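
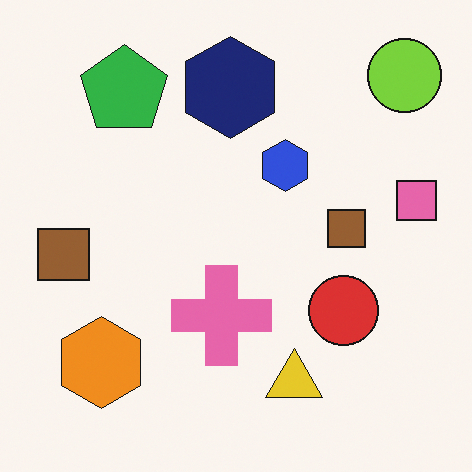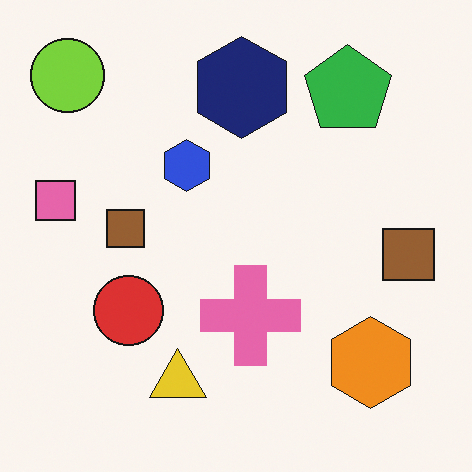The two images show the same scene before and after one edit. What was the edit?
It was flipped horizontally (left ↔ right).

The pink square is in the right of the first image and the left of the second — shapes on opposite sides of the vertical midline have swapped in a mirror flip.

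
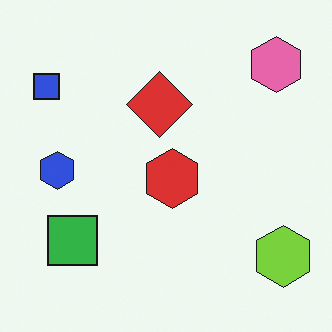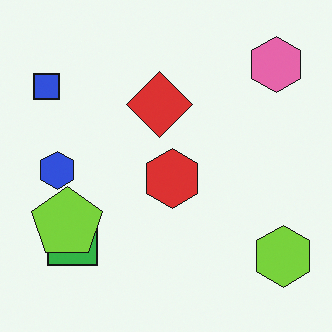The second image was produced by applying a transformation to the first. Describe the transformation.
It was overlaid with an additional lime pentagon.

A lime pentagon appears in the second image that is absent from the first.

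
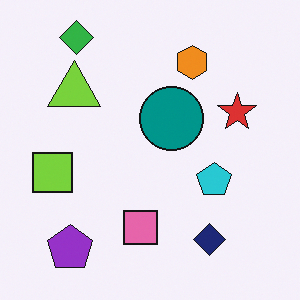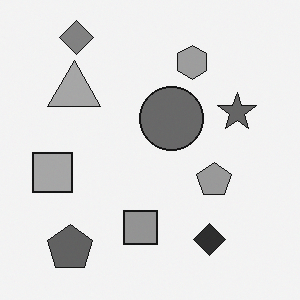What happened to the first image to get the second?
This is the original image converted to grayscale.

All color is removed — every shape is now a shade of grey.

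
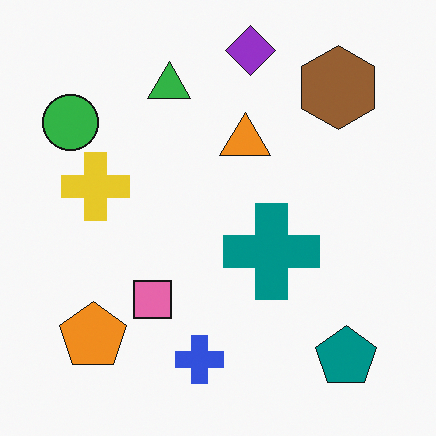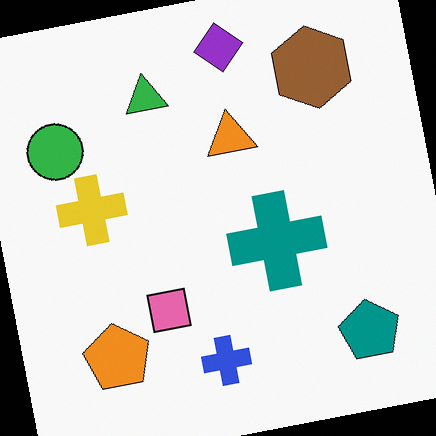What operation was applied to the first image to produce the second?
The transformation is: rotated counter-clockwise by a few degrees.

Every shape is tilted by the same angle and the image corners show triangular fill wedges — a whole-image rotation by a non-right angle.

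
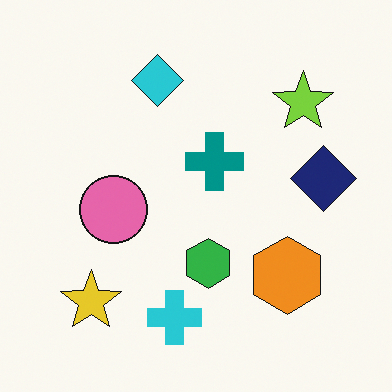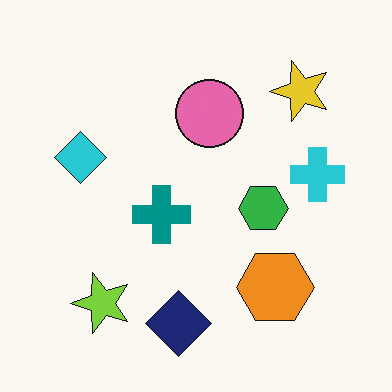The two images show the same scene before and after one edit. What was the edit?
The transformation is: transposed (reflected across the top-left ↔ bottom-right diagonal).

Shapes have swapped their row and column positions — what was in the top-right is now in the bottom-left — a diagonal reflection.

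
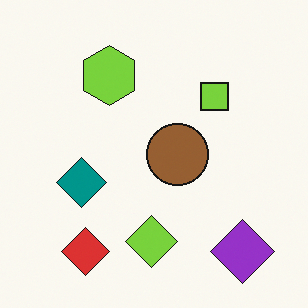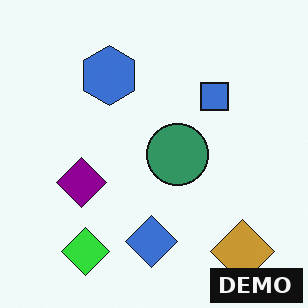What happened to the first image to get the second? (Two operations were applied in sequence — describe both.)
This is the original image hue-shifted noticeably, then watermarked with the text "DEMO" in the lower-right corner.

Every shape's color has rotated by the same amount around the hue wheel — a uniform hue shift. A dark label reading "DEMO" appears in the lower-right corner.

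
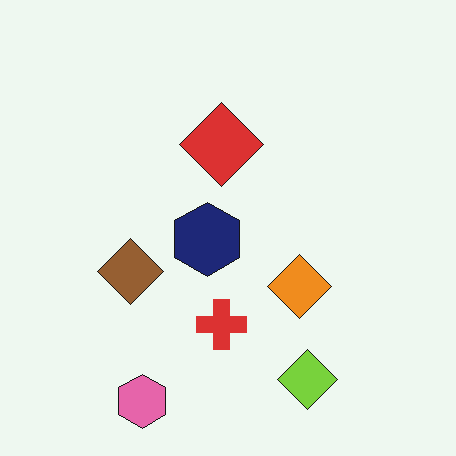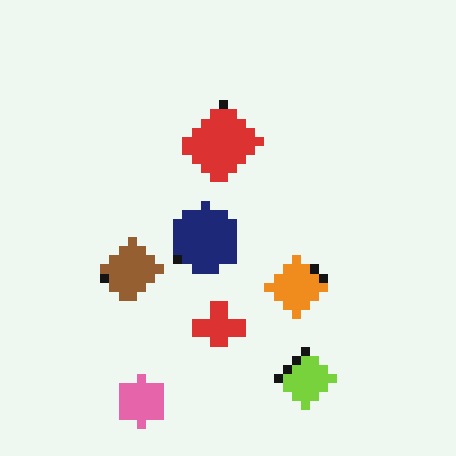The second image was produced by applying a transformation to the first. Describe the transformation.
Coarsely pixelated.

Shapes are reduced to large square blocks; fine edges and outlines are lost — a downscale-then-upscale (mosaic) effect.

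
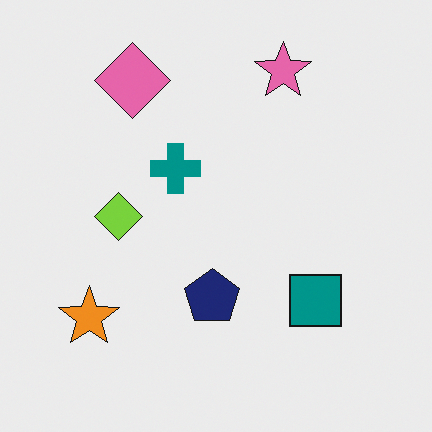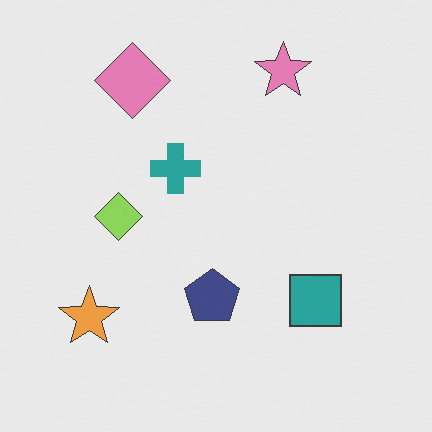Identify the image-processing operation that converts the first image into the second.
This is the original image given slightly reduced contrast.

Tones are pushed toward mid-grey across the whole image — a global contrast change.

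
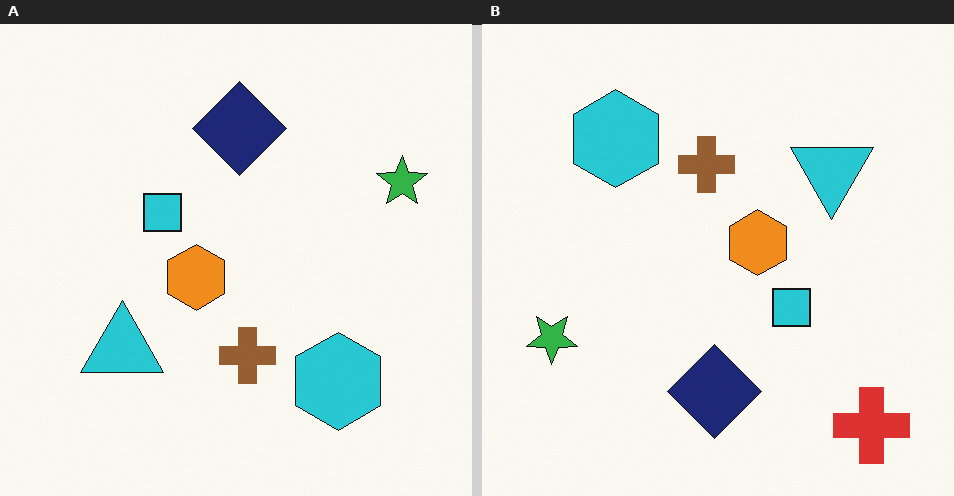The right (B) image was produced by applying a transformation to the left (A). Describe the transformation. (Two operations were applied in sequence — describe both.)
Rotated 180°, then overlaid with an additional red cross.

The green star sits in the right of the left (A) image and the left of the right (B) — consistent with a whole-image 180° rotation. A red cross appears in the right (B) image that is absent from the left (A).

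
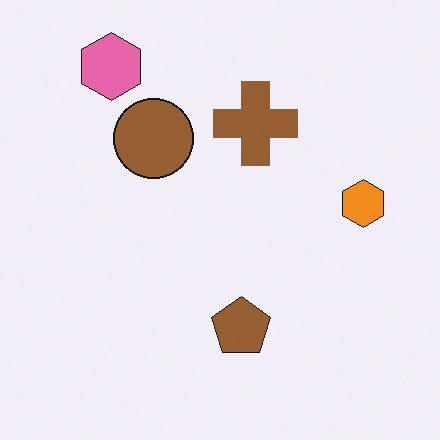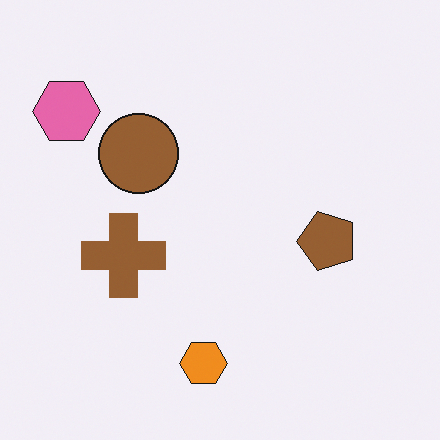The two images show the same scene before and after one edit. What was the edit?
The second image is the first transposed (reflected across the top-left ↔ bottom-right diagonal).

Shapes have swapped their row and column positions — what was in the top-right is now in the bottom-left — a diagonal reflection.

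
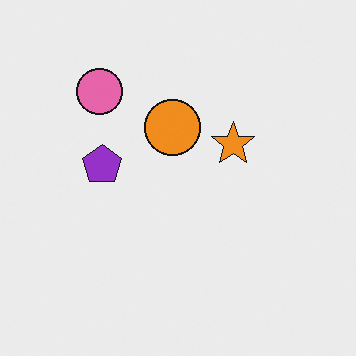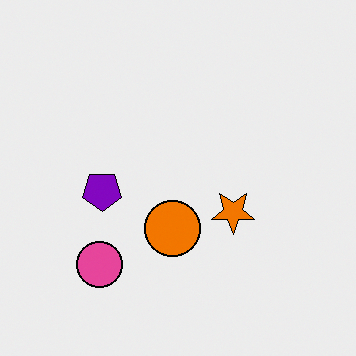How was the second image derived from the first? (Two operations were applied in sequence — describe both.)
The second image is the first given slightly increased contrast, then flipped vertically (top ↔ bottom).

Tones are pushed away from mid-grey across the whole image — a global contrast change. The pink circle is in the top-left of the first image and the bottom-left of the second — shapes on opposite sides of the horizontal midline have swapped in a mirror flip.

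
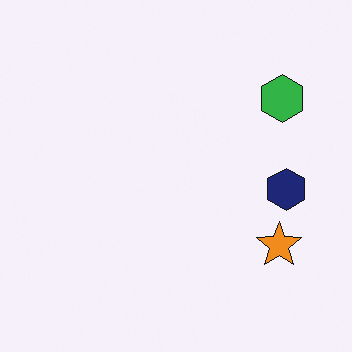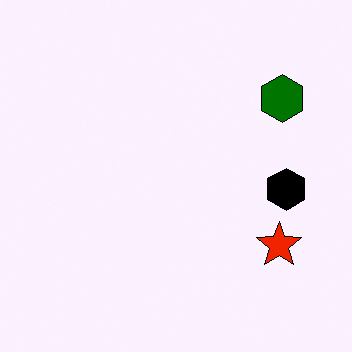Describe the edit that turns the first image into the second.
It was given much higher contrast.

Tones are pushed away from mid-grey across the whole image — a global contrast change.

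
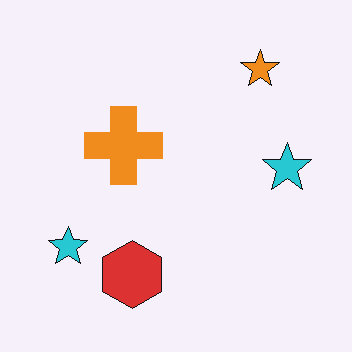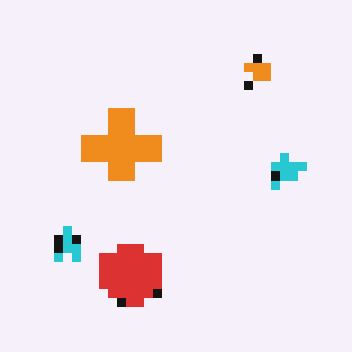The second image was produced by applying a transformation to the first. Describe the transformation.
The second image is the first heavily pixelated into large blocks.

Shapes are reduced to large square blocks; fine edges and outlines are lost — a downscale-then-upscale (mosaic) effect.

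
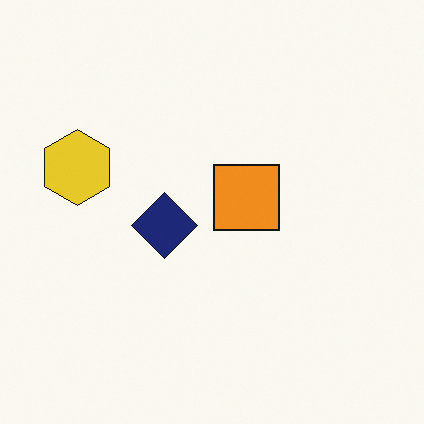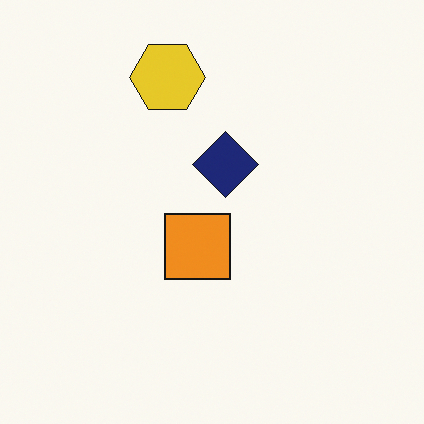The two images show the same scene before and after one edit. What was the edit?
The image was transposed (reflected across the top-left ↔ bottom-right diagonal).

Shapes have swapped their row and column positions — what was in the top-right is now in the bottom-left — a diagonal reflection.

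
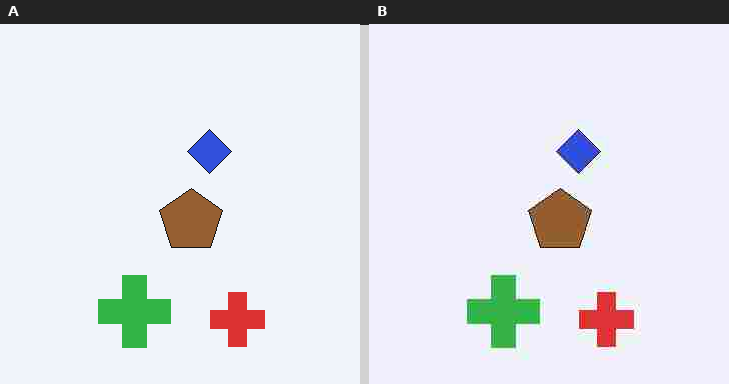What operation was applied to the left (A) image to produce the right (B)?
The transformation is: heavily JPEG-compressed with obvious blocking artifacts.

Blocky 8×8 compression artifacts appear around shape edges and the flat background shows ringing — characteristic JPEG degradation.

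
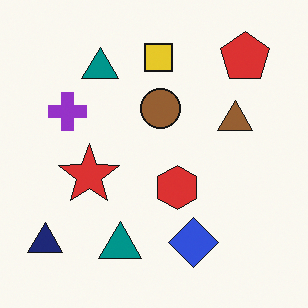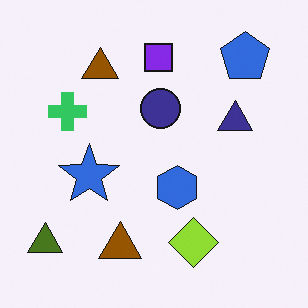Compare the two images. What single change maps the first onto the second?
The second image is the first hue-shifted through roughly half the color wheel.

Every shape's color has rotated by the same amount around the hue wheel — a uniform hue shift.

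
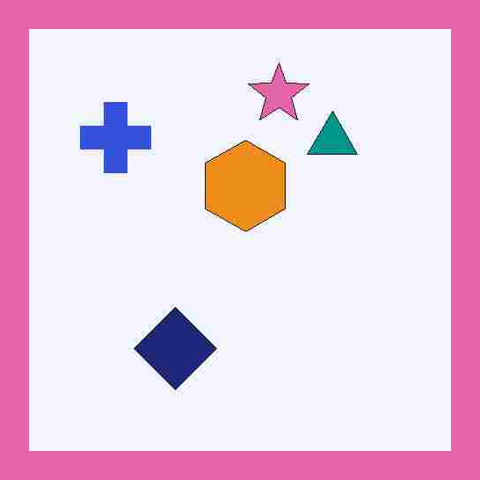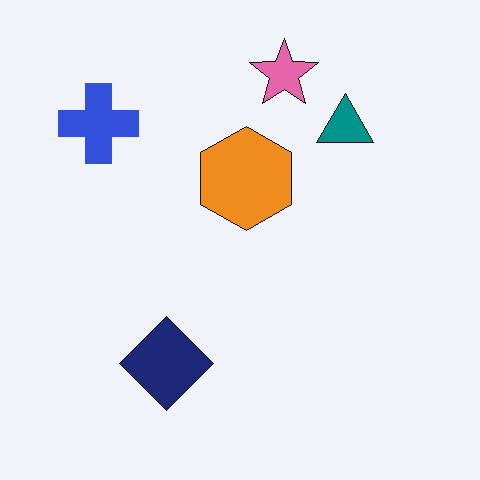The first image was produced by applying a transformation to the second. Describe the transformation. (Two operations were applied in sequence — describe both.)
Degraded with heavy JPEG compression, then framed with a pink border.

Blocky 8×8 compression artifacts appear around shape edges and the flat background shows ringing — characteristic JPEG degradation. A solid pink frame runs around the edge of the first image, with the content slightly shrunk inside it.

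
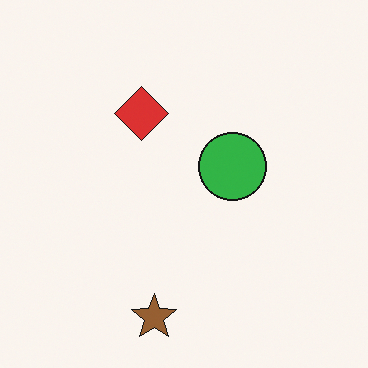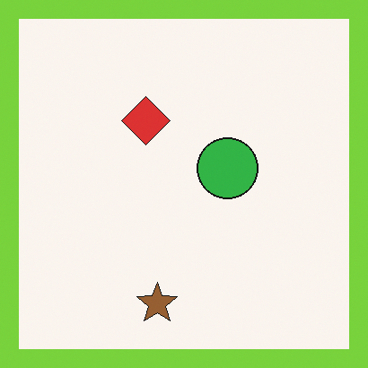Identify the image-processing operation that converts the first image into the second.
The second image is the first framed with a lime border.

A solid lime frame runs around the edge of the second image, with the content slightly shrunk inside it.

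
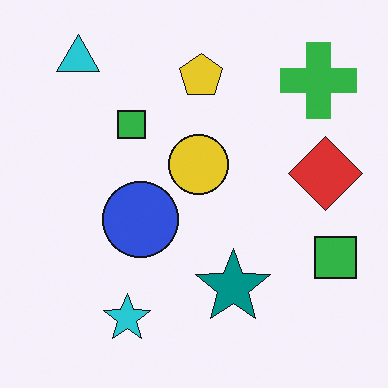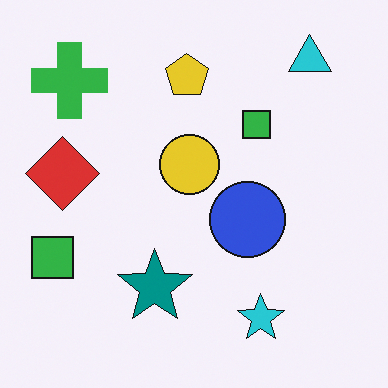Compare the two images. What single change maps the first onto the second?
The image was flipped horizontally (left ↔ right).

The red diamond is in the right of the first image and the left of the second — shapes on opposite sides of the vertical midline have swapped in a mirror flip.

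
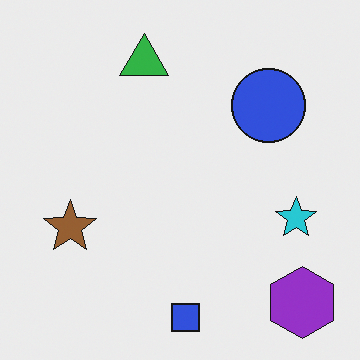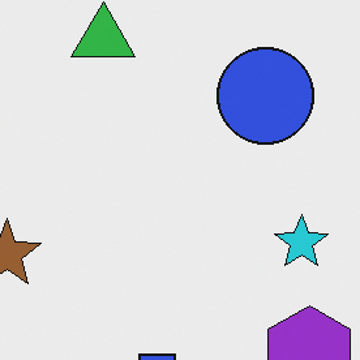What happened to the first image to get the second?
It was cropped slightly and scaled back up.

The visible shapes are larger and the field of view is narrower; shapes near the original edges may be partly or wholly outside the frame — a crop-and-rescale.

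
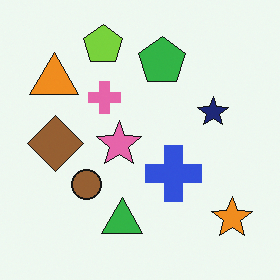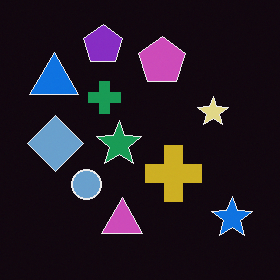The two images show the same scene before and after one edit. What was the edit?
It was color-inverted (negative).

The light background has become dark and every shape's color is its complement — a photographic negative.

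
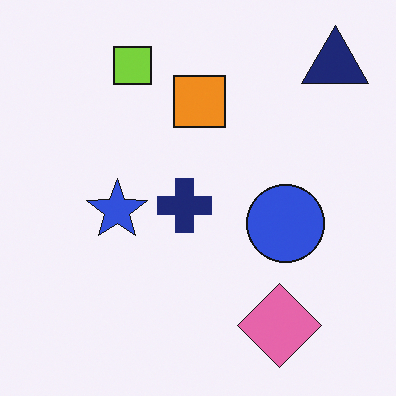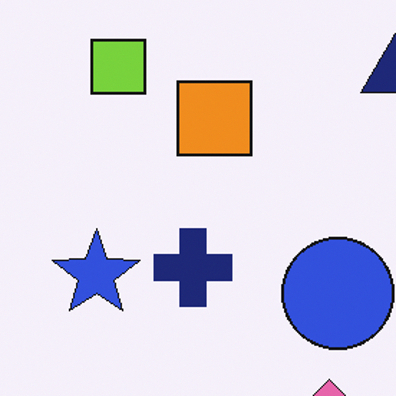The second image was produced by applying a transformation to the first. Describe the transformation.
The second image is the first cropped slightly and scaled back up.

The visible shapes are larger and the field of view is narrower; shapes near the original edges may be partly or wholly outside the frame — a crop-and-rescale.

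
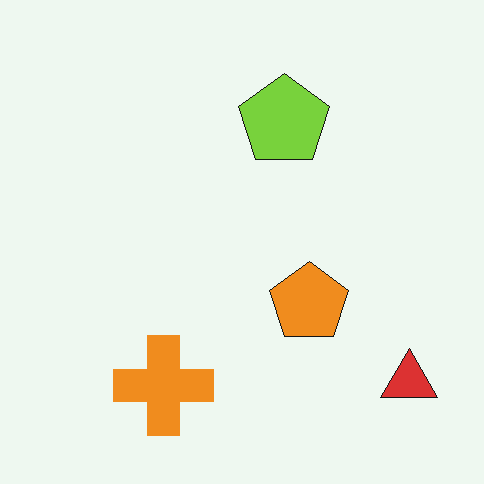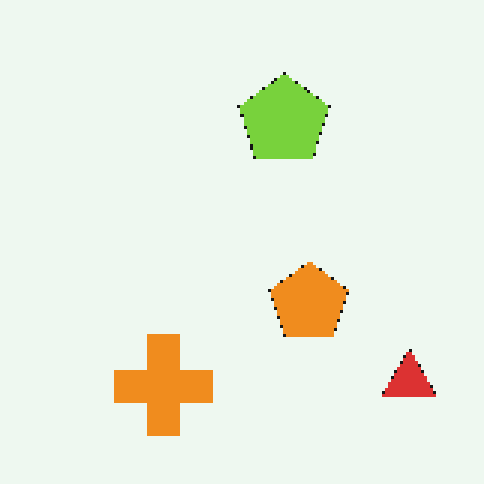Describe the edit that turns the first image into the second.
Lightly pixelated (a mild mosaic effect).

Shapes are reduced to large square blocks; fine edges and outlines are lost — a downscale-then-upscale (mosaic) effect.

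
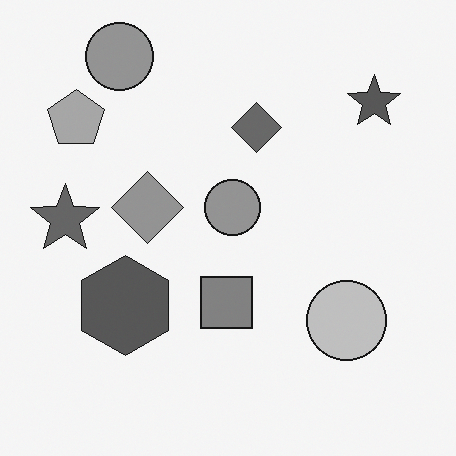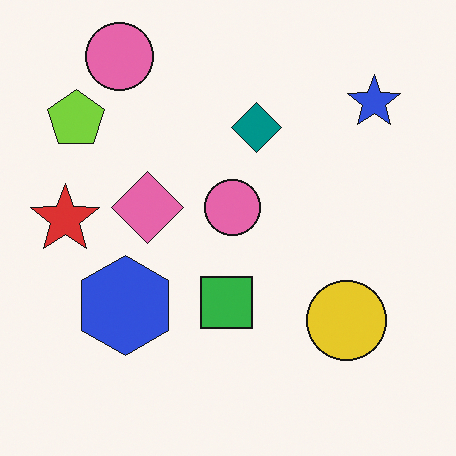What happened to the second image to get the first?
It was converted to grayscale.

All color is removed — every shape is now a shade of grey.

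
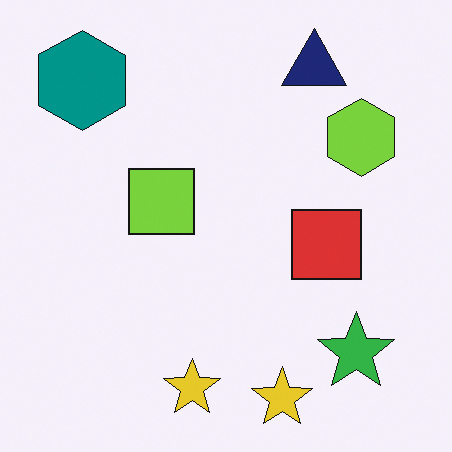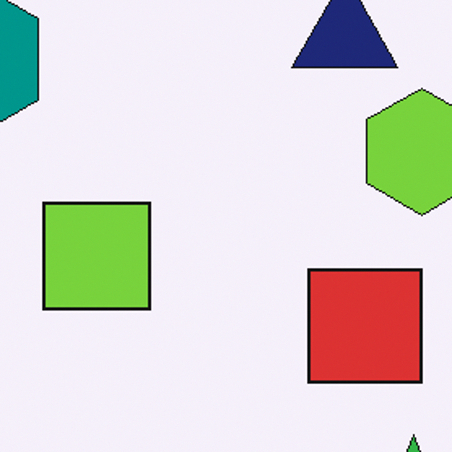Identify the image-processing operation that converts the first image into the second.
Cropped to a noticeably smaller region and rescaled.

The visible shapes are larger and the field of view is narrower; shapes near the original edges may be partly or wholly outside the frame — a crop-and-rescale.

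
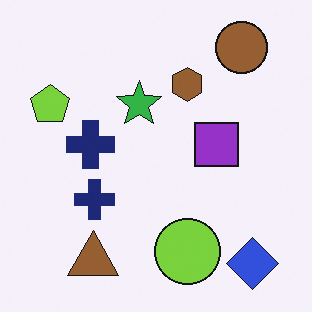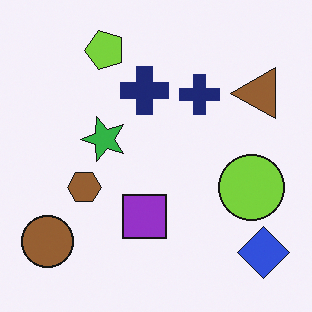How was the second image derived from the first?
The image was transposed (reflected across the top-left ↔ bottom-right diagonal).

Shapes have swapped their row and column positions — what was in the top-right is now in the bottom-left — a diagonal reflection.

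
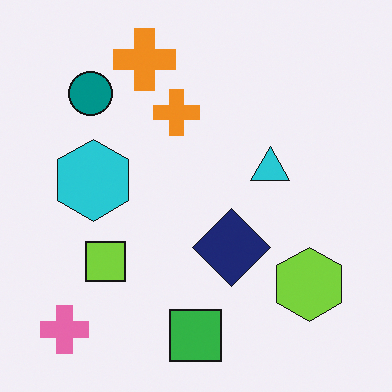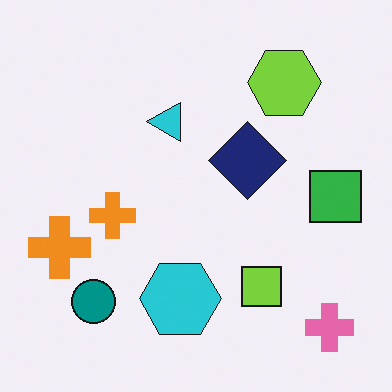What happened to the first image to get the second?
The second image is the first rotated 90° counter-clockwise.

The pink cross sits in the bottom-left of the first image and the bottom-right of the second — consistent with a whole-image 90° counter-clockwise rotation.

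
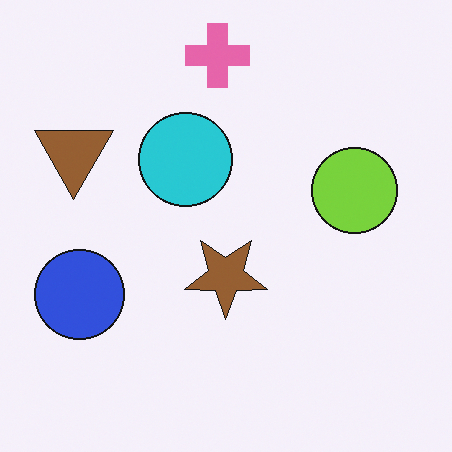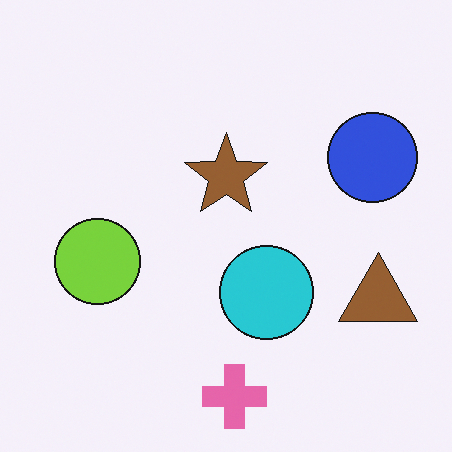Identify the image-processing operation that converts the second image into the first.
Rotated 180°.

The pink cross sits in the bottom of the second image and the top of the first — consistent with a whole-image 180° rotation.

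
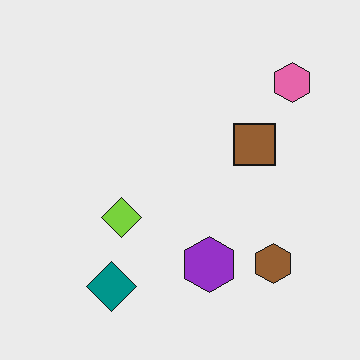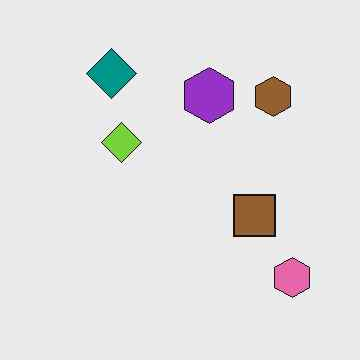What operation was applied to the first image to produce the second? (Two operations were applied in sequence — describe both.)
The image was JPEG-compressed with visible artifacts, then flipped vertically (top ↔ bottom).

Blocky 8×8 compression artifacts appear around shape edges and the flat background shows ringing — characteristic JPEG degradation. The teal diamond is in the bottom-left of the first image and the top-left of the second — shapes on opposite sides of the horizontal midline have swapped in a mirror flip.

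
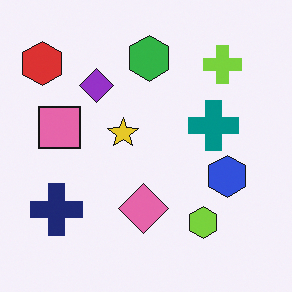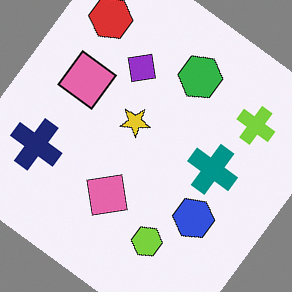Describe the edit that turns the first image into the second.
The transformation is: rotated clockwise by a large amount — several tens of degrees.

Every shape is tilted by the same angle and the image corners show triangular fill wedges — a whole-image rotation by a non-right angle.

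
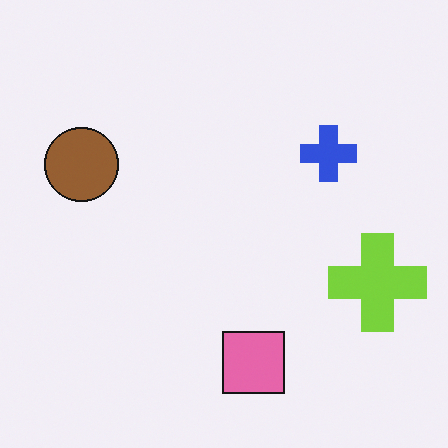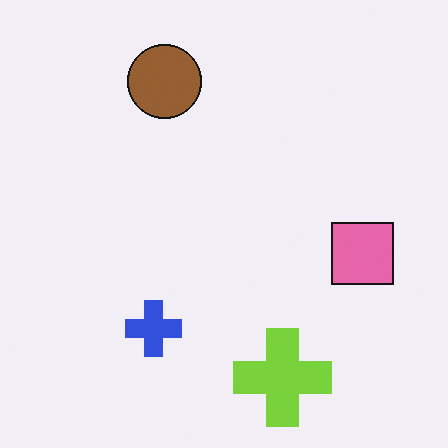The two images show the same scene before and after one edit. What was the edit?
This is the original image transposed (reflected across the top-left ↔ bottom-right diagonal).

Shapes have swapped their row and column positions — what was in the top-right is now in the bottom-left — a diagonal reflection.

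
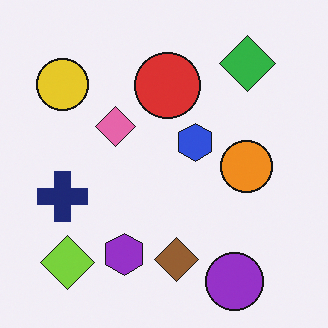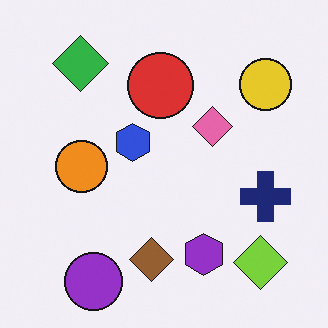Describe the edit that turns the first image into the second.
The image was flipped horizontally (left ↔ right).

The yellow circle is in the top-left of the first image and the top-right of the second — shapes on opposite sides of the vertical midline have swapped in a mirror flip.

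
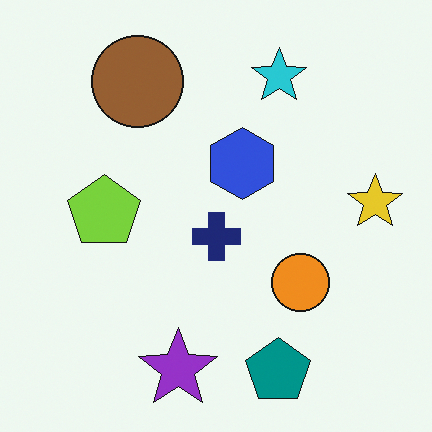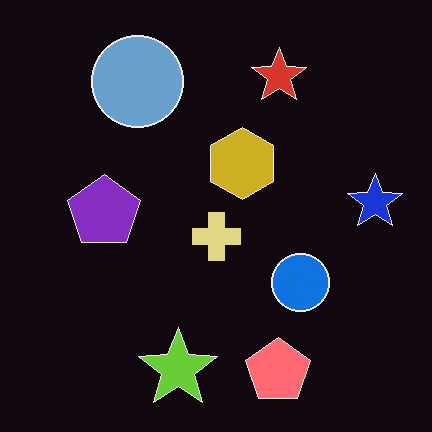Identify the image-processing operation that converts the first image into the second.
It was color-inverted (negative).

The light background has become dark and every shape's color is its complement — a photographic negative.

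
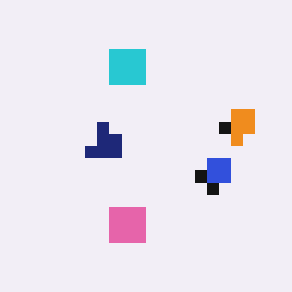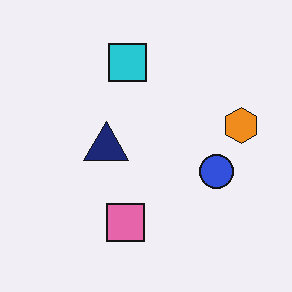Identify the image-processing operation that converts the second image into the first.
This is the original image heavily pixelated into large blocks.

Shapes are reduced to large square blocks; fine edges and outlines are lost — a downscale-then-upscale (mosaic) effect.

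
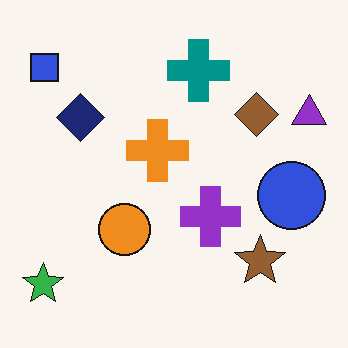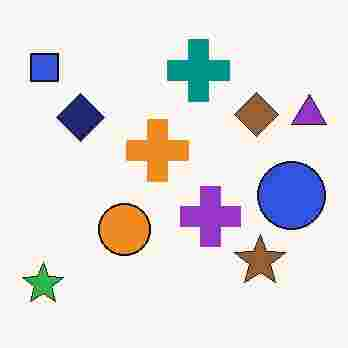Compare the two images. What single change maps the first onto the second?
The image was degraded with heavy JPEG compression.

Blocky 8×8 compression artifacts appear around shape edges and the flat background shows ringing — characteristic JPEG degradation.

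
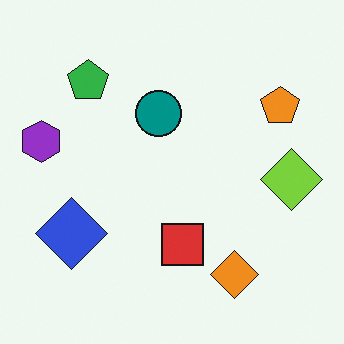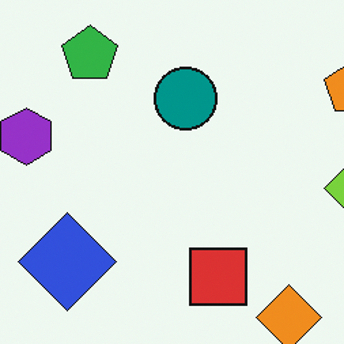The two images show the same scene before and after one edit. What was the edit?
The second image is the first cropped to a modestly smaller region and rescaled.

The visible shapes are larger and the field of view is narrower; shapes near the original edges may be partly or wholly outside the frame — a crop-and-rescale.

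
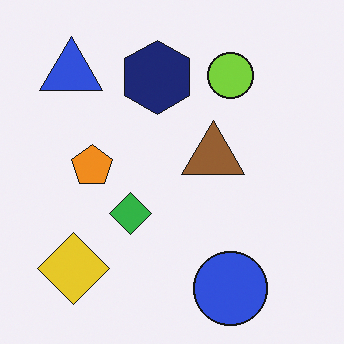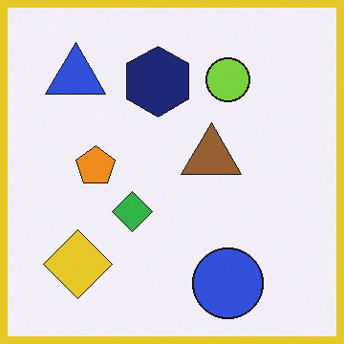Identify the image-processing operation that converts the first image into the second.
The image was framed with a yellow border.

A solid yellow frame runs around the edge of the second image, with the content slightly shrunk inside it.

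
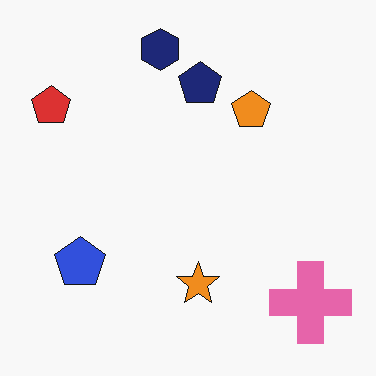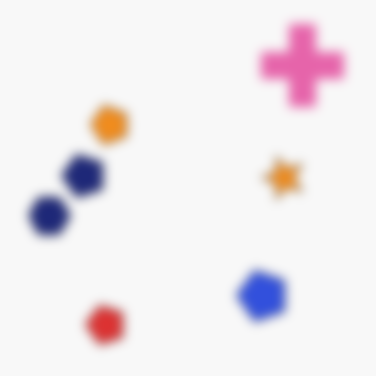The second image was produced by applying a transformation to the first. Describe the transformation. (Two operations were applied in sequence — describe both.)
The second image is the first strongly gaussian-blurred, then rotated 90° counter-clockwise.

Shape edges and outlines are uniformly softened across the whole image. The pink cross sits in the bottom-right of the first image and the top-right of the second — consistent with a whole-image 90° counter-clockwise rotation.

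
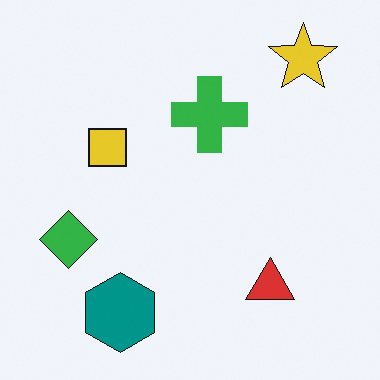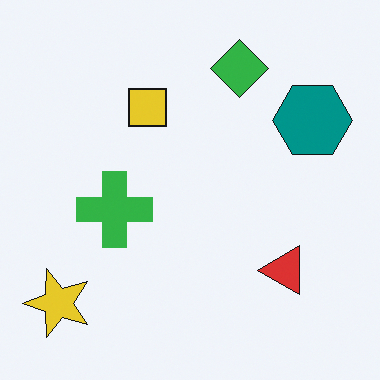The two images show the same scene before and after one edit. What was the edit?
This is the original image transposed (reflected across the top-left ↔ bottom-right diagonal).

Shapes have swapped their row and column positions — what was in the top-right is now in the bottom-left — a diagonal reflection.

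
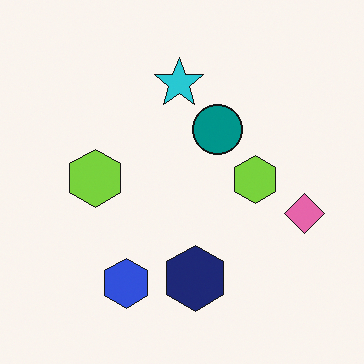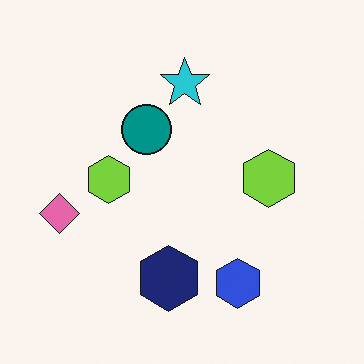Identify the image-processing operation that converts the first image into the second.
The transformation is: flipped horizontally (left ↔ right).

The pink diamond is in the right of the first image and the left of the second — shapes on opposite sides of the vertical midline have swapped in a mirror flip.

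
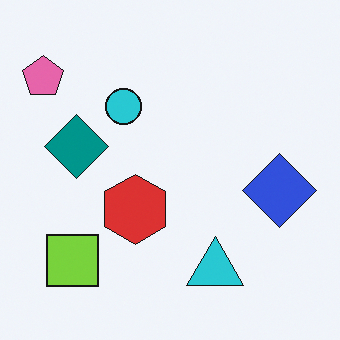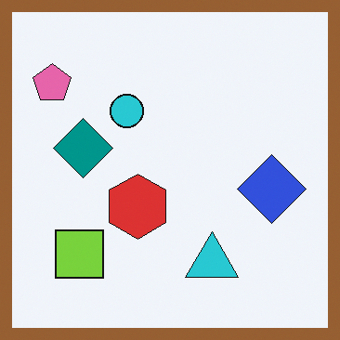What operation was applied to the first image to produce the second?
The image was framed with a brown border.

A solid brown frame runs around the edge of the second image, with the content slightly shrunk inside it.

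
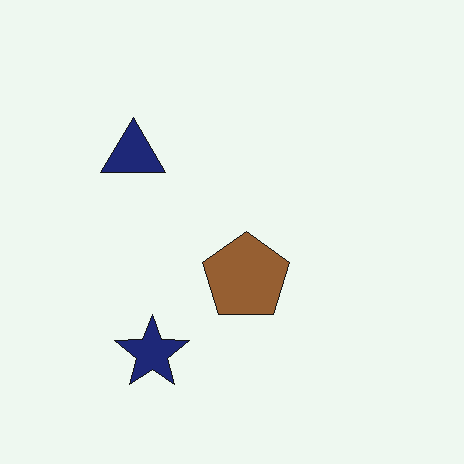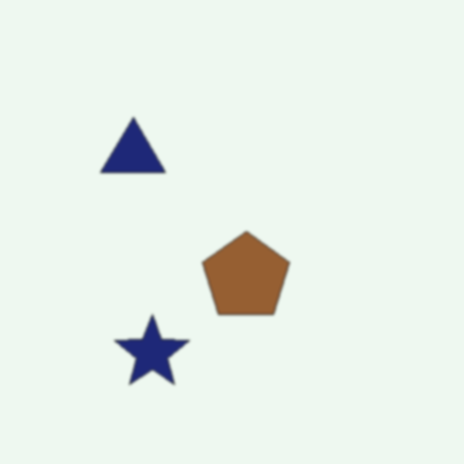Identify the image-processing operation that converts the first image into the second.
This is the original image lightly blurred.

Shape edges and outlines are uniformly softened across the whole image.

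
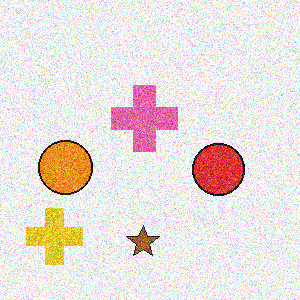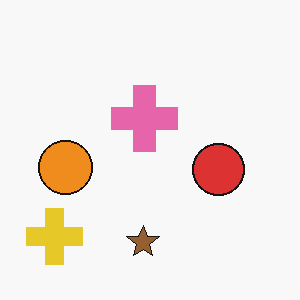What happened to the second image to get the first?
The transformation is: degraded with heavy additive noise.

Random speckle covers the whole image, including the flat background.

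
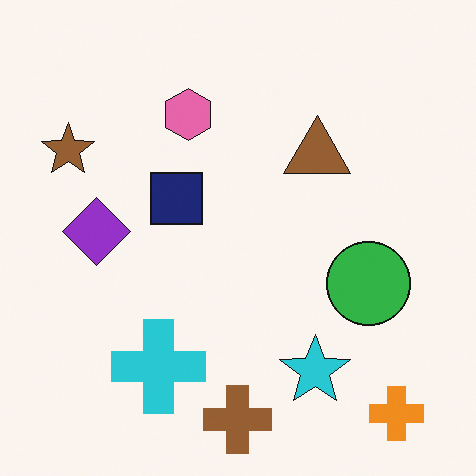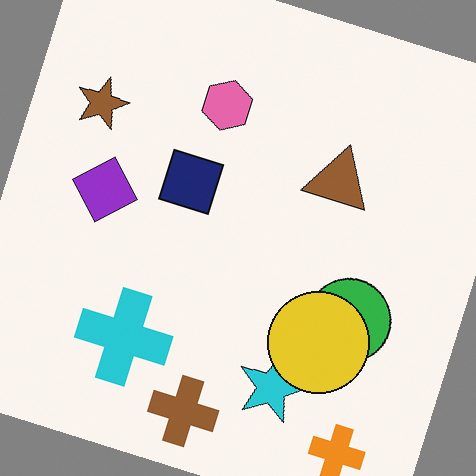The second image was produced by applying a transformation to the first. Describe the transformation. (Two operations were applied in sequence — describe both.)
This is the original image rotated clockwise by a moderate amount, then overlaid with an additional yellow circle.

Every shape is tilted by the same angle and the image corners show triangular fill wedges — a whole-image rotation by a non-right angle. A yellow circle appears in the second image that is absent from the first.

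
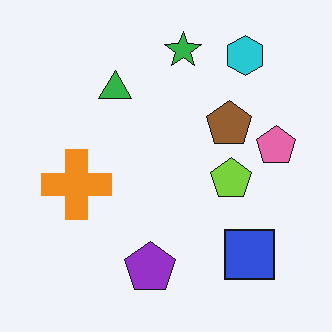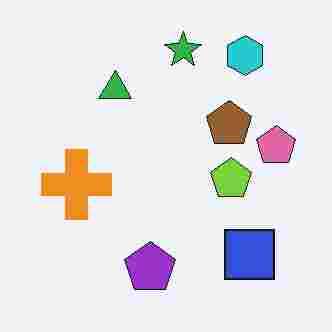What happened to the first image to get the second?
This is the original image degraded with heavy JPEG compression.

Blocky 8×8 compression artifacts appear around shape edges and the flat background shows ringing — characteristic JPEG degradation.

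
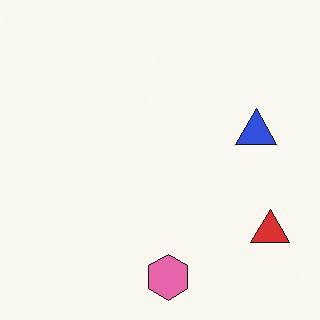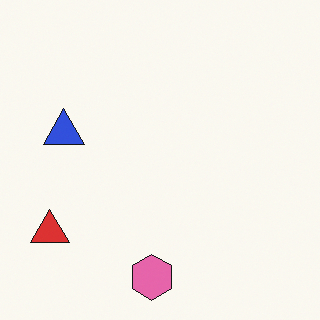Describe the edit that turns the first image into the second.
It was flipped horizontally (left ↔ right).

The red triangle is in the bottom-right of the first image and the bottom-left of the second — shapes on opposite sides of the vertical midline have swapped in a mirror flip.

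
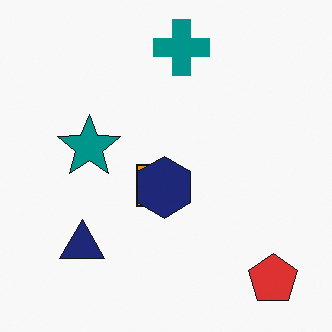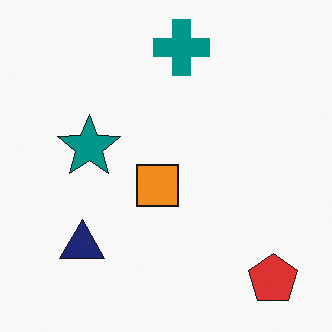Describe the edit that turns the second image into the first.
The image was overlaid with an additional navy hexagon.

A navy hexagon appears in the first image that is absent from the second.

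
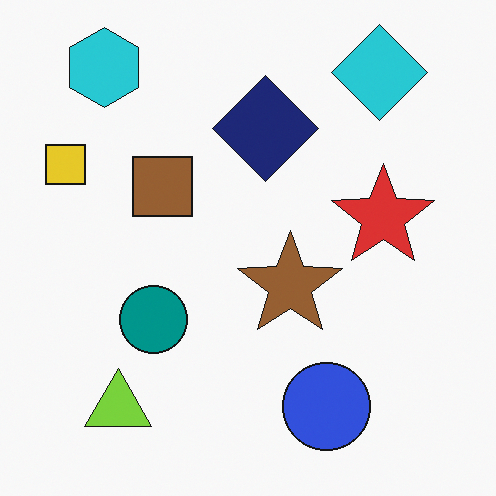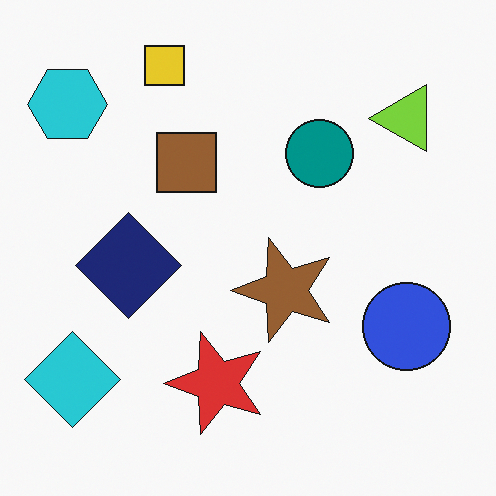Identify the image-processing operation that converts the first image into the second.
It was transposed (reflected across the top-left ↔ bottom-right diagonal).

Shapes have swapped their row and column positions — what was in the top-right is now in the bottom-left — a diagonal reflection.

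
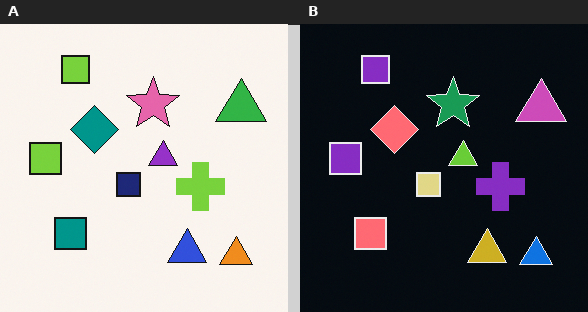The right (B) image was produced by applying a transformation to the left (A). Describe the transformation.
The transformation is: color-inverted (negative).

The light background has become dark and every shape's color is its complement — a photographic negative.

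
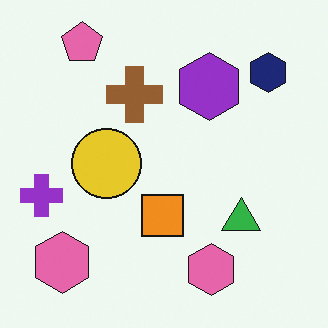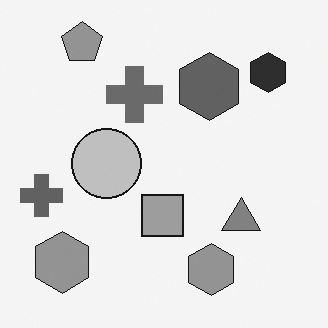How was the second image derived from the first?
The second image is the first converted to grayscale.

All color is removed — every shape is now a shade of grey.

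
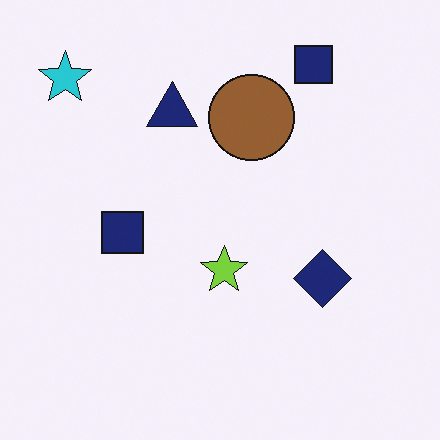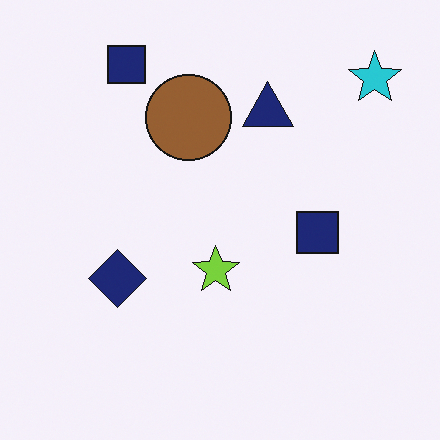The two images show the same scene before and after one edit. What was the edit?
The image was flipped horizontally (left ↔ right).

The cyan star is in the top-left of the first image and the top-right of the second — shapes on opposite sides of the vertical midline have swapped in a mirror flip.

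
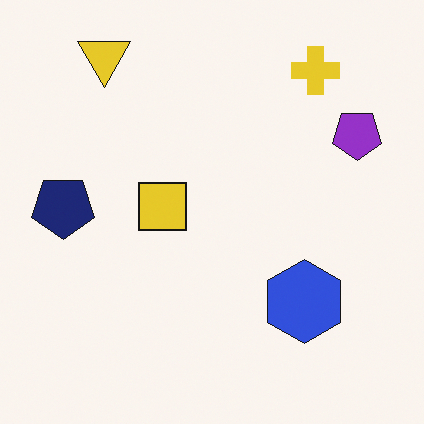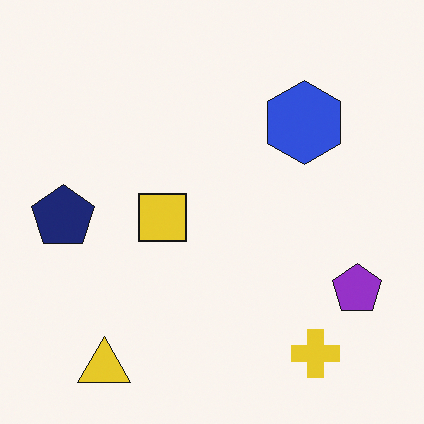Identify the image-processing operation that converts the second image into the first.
The transformation is: flipped vertically (top ↔ bottom).

The yellow triangle is in the bottom-left of the second image and the top-left of the first — shapes on opposite sides of the horizontal midline have swapped in a mirror flip.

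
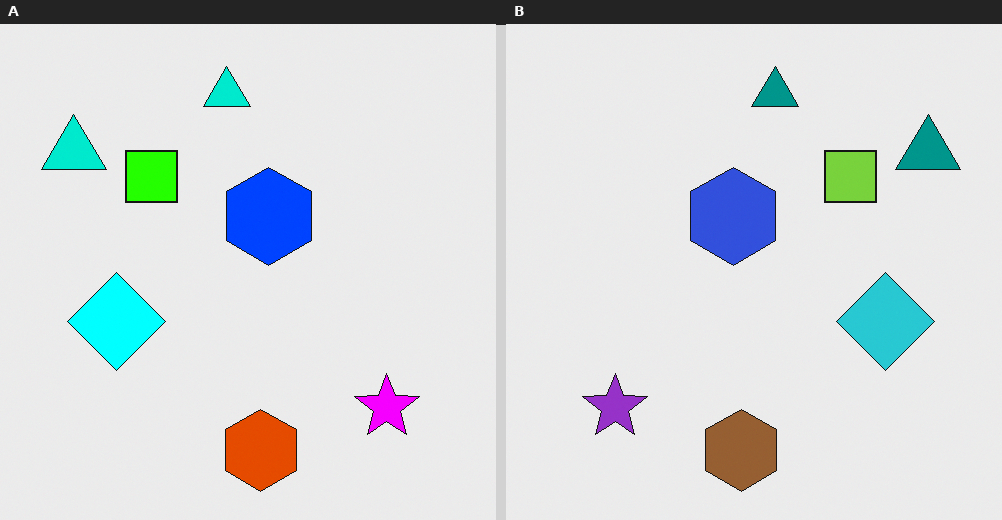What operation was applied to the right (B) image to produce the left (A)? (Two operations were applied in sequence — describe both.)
This is the original image flipped horizontally (left ↔ right), then made much more vivid (saturation change).

The purple star is in the bottom-left of the right (B) image and the bottom-right of the left (A) — shapes on opposite sides of the vertical midline have swapped in a mirror flip. All colors are more vivid — a global saturation change.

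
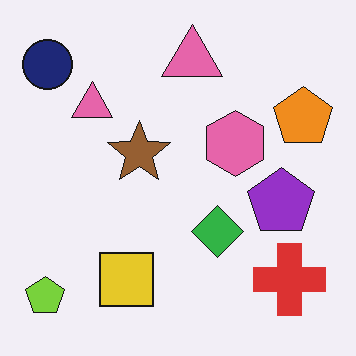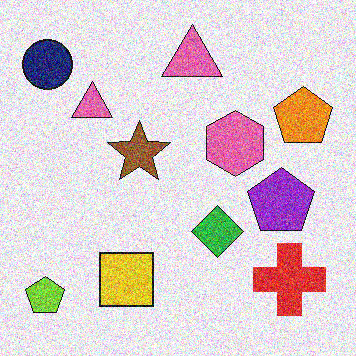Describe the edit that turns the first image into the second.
The second image is the first degraded with strong gaussian noise.

Random speckle covers the whole image, including the flat background.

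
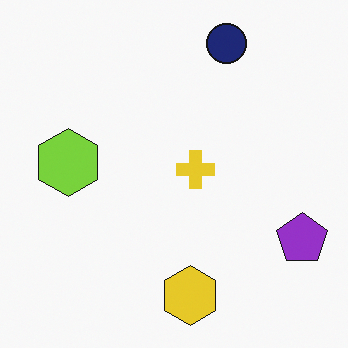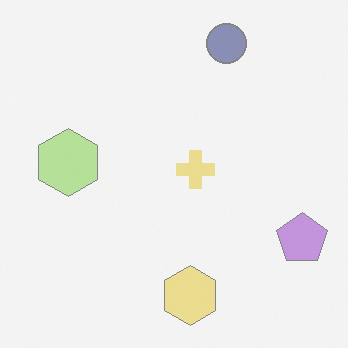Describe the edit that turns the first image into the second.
This is the original image washed out (contrast reduced).

Tones are pushed toward mid-grey across the whole image — a global contrast change.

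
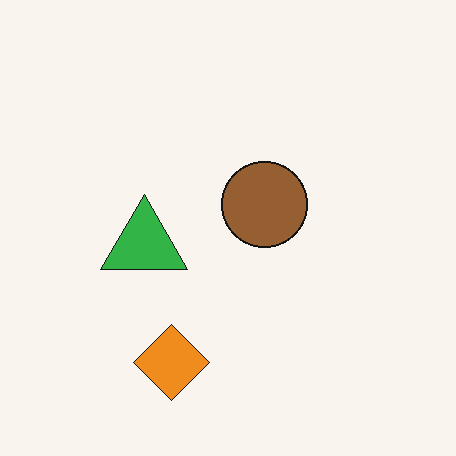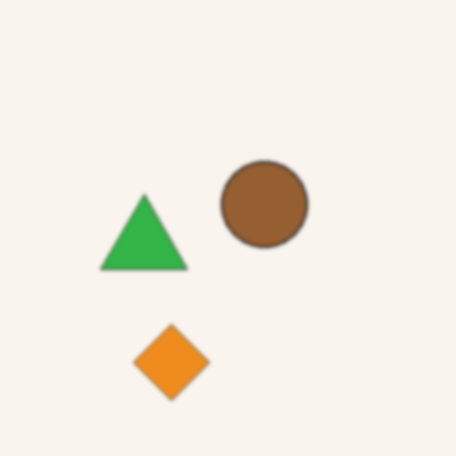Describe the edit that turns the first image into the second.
It was given a subtle gaussian blur.

Shape edges and outlines are uniformly softened across the whole image.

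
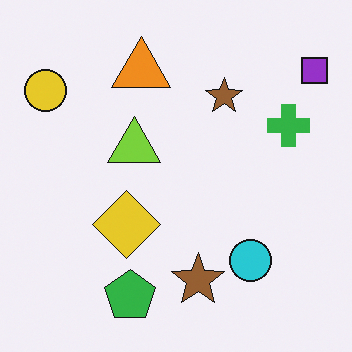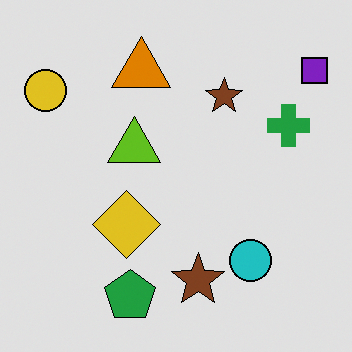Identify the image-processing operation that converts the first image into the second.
The second image is the first posterized to a reduced palette.

Each flat color has snapped to a coarser quantized level — most visibly, the near-white background has dropped to a flat grey.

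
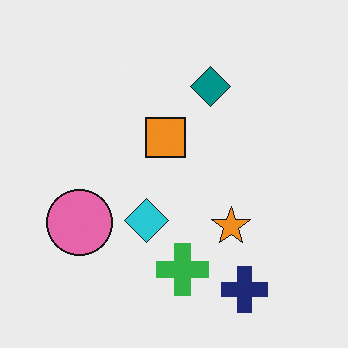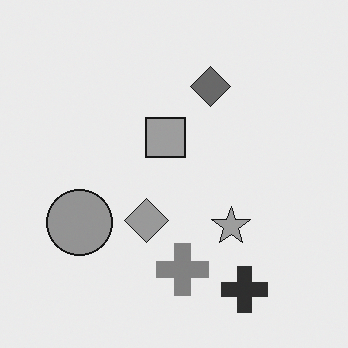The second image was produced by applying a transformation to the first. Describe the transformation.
It was converted to grayscale.

All color is removed — every shape is now a shade of grey.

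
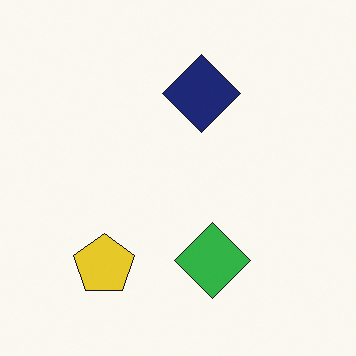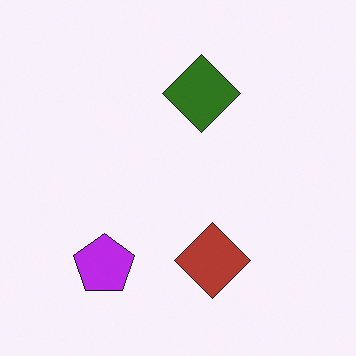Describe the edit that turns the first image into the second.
This is the original image hue-shifted by a large amount.

Every shape's color has rotated by the same amount around the hue wheel — a uniform hue shift.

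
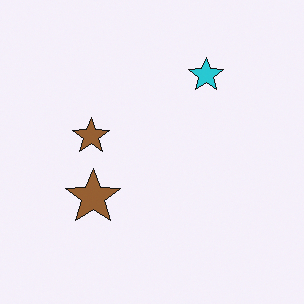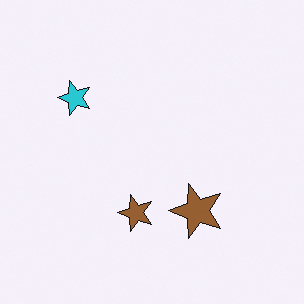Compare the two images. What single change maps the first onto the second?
The second image is the first rotated 90° counter-clockwise.

The cyan star sits in the top-right of the first image and the top-left of the second — consistent with a whole-image 90° counter-clockwise rotation.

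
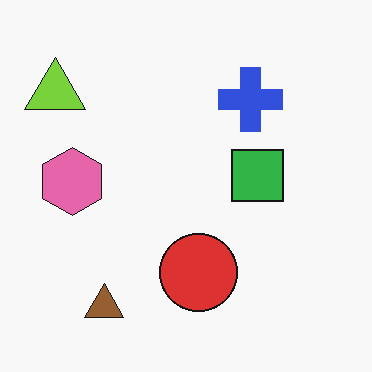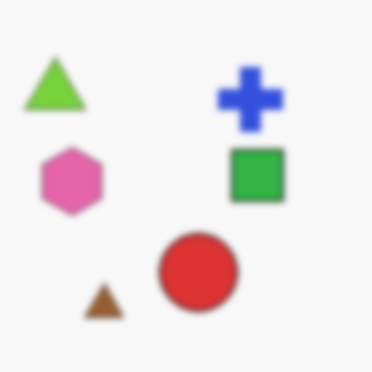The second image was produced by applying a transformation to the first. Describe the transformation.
It was noticeably gaussian-blurred.

Shape edges and outlines are uniformly softened across the whole image.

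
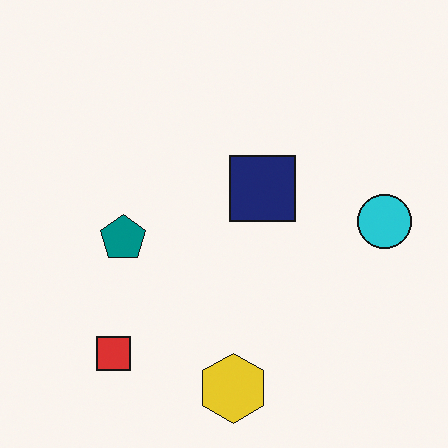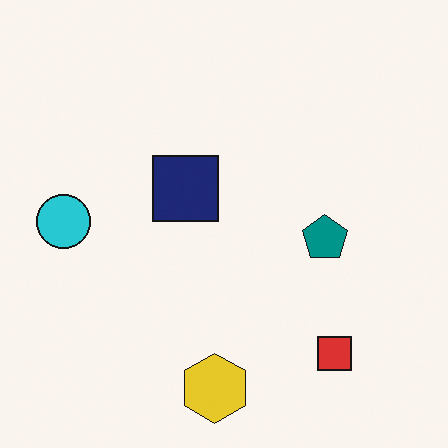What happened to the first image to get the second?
The image was flipped horizontally (left ↔ right).

The cyan circle is in the right of the first image and the left of the second — shapes on opposite sides of the vertical midline have swapped in a mirror flip.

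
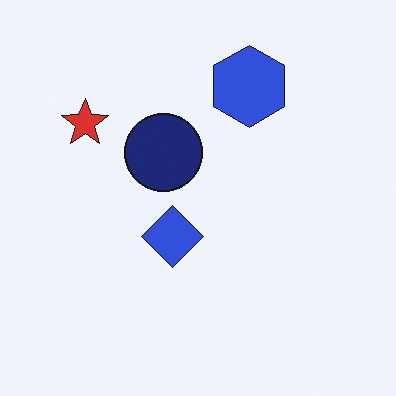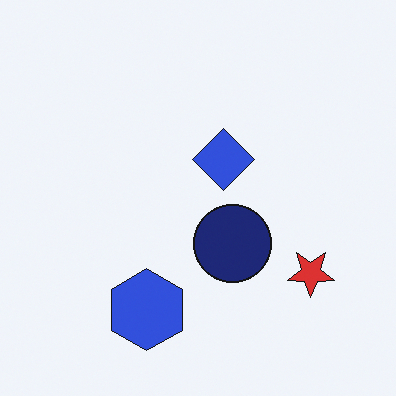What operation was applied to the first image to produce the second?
The transformation is: rotated 180°.

The red star sits in the top-left of the first image and the bottom-right of the second — consistent with a whole-image 180° rotation.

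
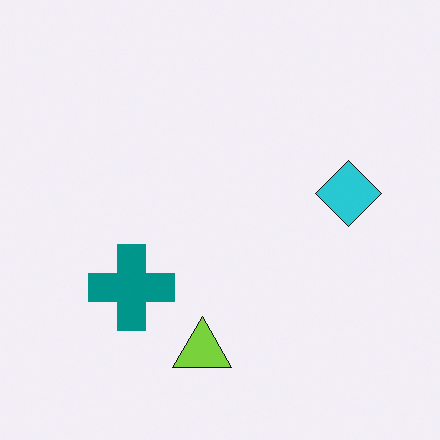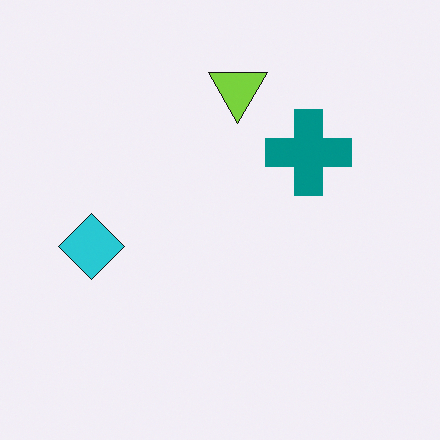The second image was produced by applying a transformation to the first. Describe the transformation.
The transformation is: rotated 180°.

The lime triangle sits in the bottom of the first image and the top of the second — consistent with a whole-image 180° rotation.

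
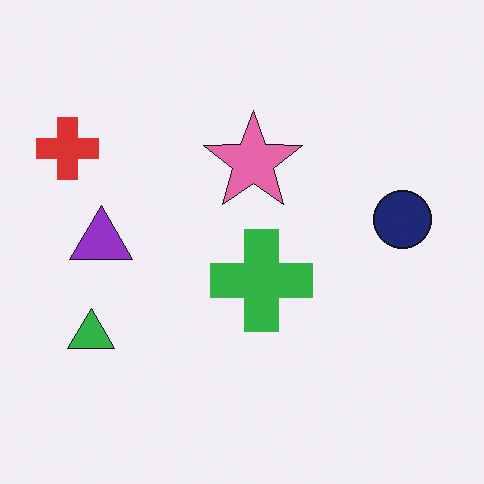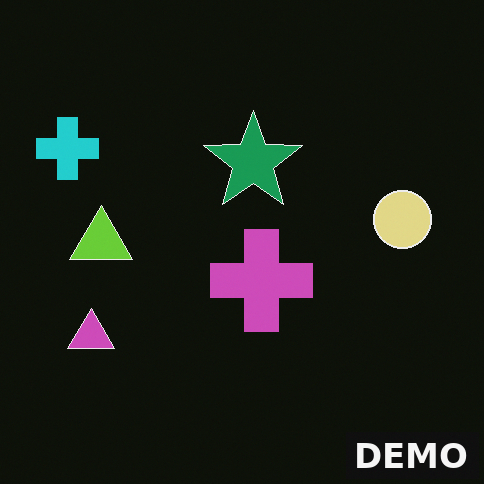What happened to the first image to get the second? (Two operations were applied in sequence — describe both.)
The image was color-inverted (negative), then watermarked with the text "DEMO" in the lower-right corner.

The light background has become dark and every shape's color is its complement — a photographic negative. A dark label reading "DEMO" appears in the lower-right corner.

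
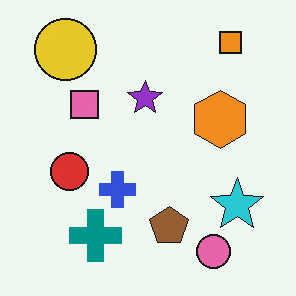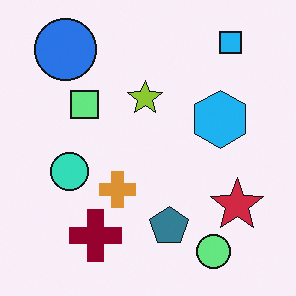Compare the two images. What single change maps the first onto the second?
Hue-shifted by a large amount.

Every shape's color has rotated by the same amount around the hue wheel — a uniform hue shift.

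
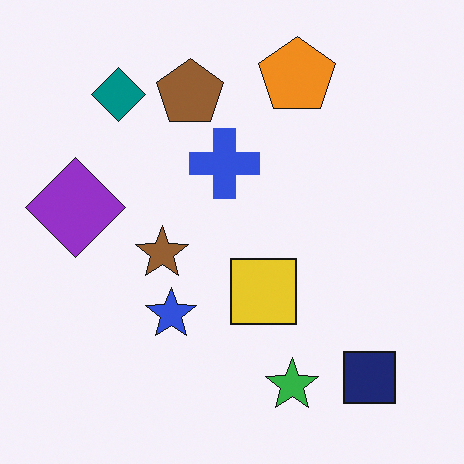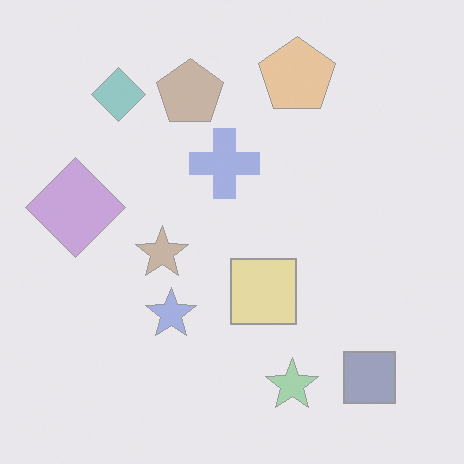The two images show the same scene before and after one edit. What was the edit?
Given much lower contrast.

Tones are pushed toward mid-grey across the whole image — a global contrast change.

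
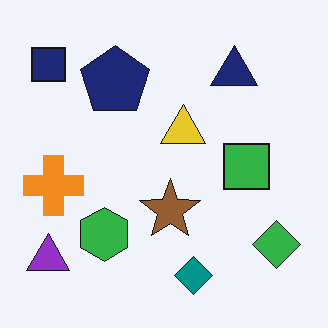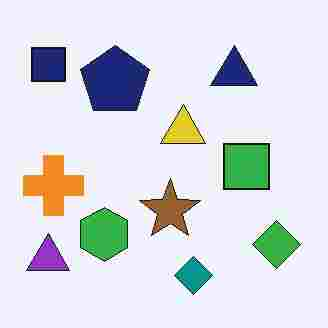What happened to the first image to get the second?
The second image is the first degraded with heavy JPEG compression.

Blocky 8×8 compression artifacts appear around shape edges and the flat background shows ringing — characteristic JPEG degradation.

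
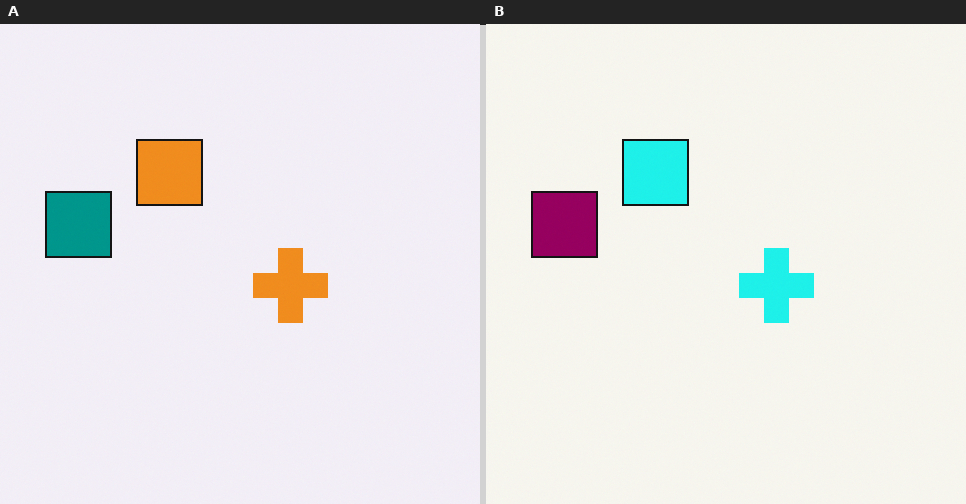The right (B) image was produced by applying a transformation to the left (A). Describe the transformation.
Hue-shifted through roughly a third of the color wheel.

Every shape's color has rotated by the same amount around the hue wheel — a uniform hue shift.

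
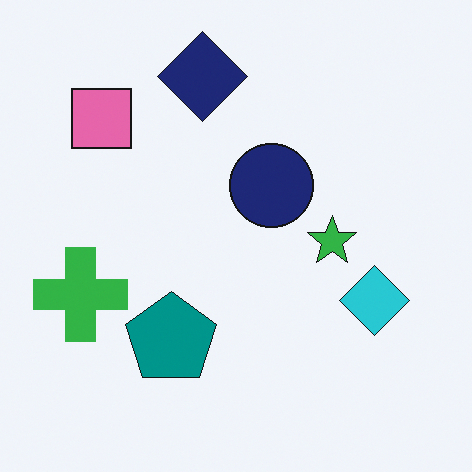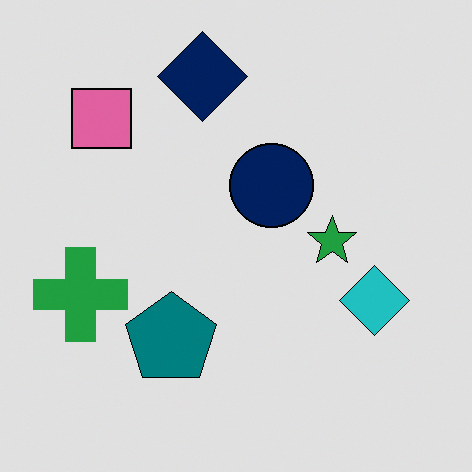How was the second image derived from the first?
The second image is the first posterized to a reduced palette.

Each flat color has snapped to a coarser quantized level — most visibly, the near-white background has dropped to a flat grey.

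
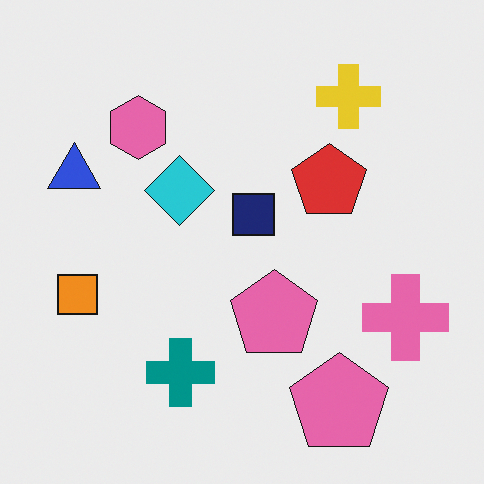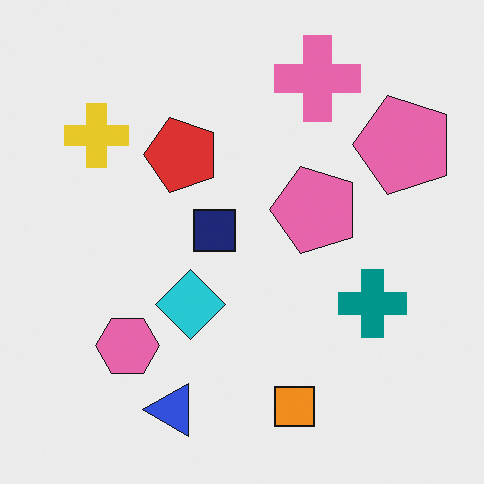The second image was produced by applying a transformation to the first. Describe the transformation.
The image was rotated 90° counter-clockwise.

The blue triangle sits in the left of the first image and the bottom of the second — consistent with a whole-image 90° counter-clockwise rotation.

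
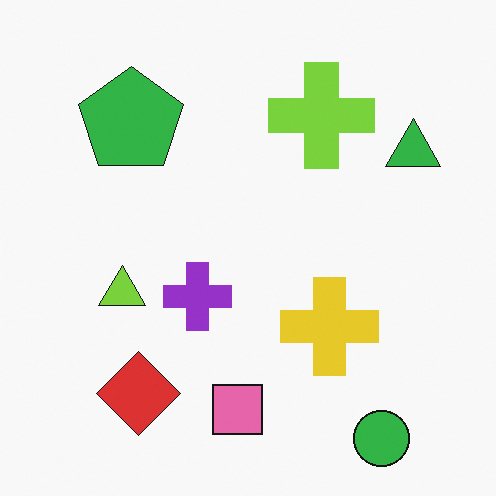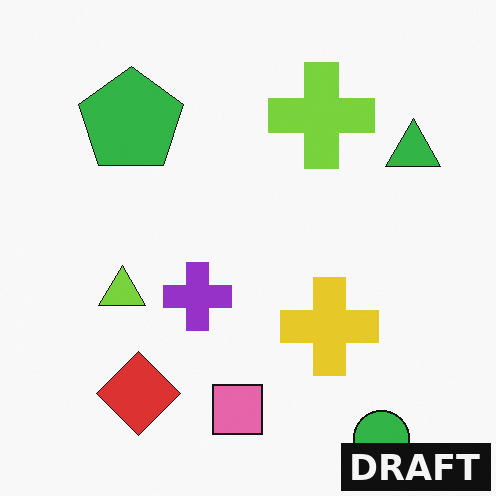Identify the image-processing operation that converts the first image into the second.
Watermarked with the text "DRAFT" in the lower-right corner.

A dark label reading "DRAFT" appears in the lower-right corner.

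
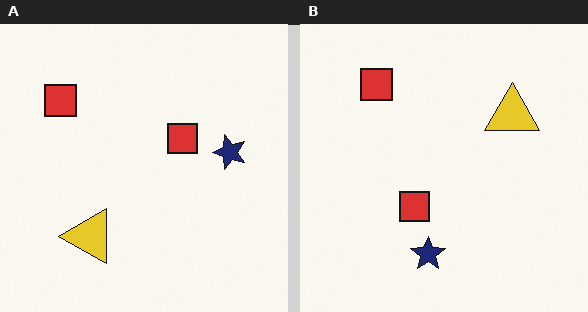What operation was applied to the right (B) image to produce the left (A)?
The transformation is: transposed (reflected across the top-left ↔ bottom-right diagonal).

Shapes have swapped their row and column positions — what was in the top-right is now in the bottom-left — a diagonal reflection.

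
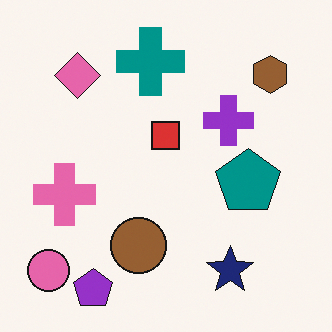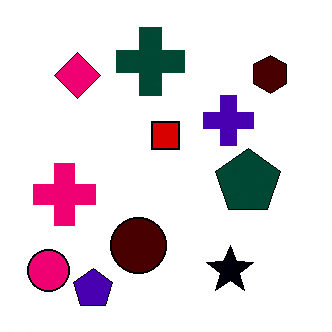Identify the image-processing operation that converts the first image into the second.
This is the original image given much higher contrast.

Tones are pushed away from mid-grey across the whole image — a global contrast change.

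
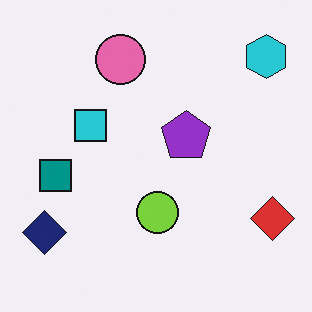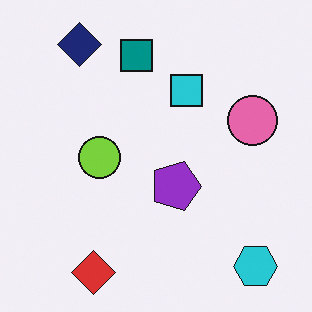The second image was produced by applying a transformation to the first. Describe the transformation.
This is the original image rotated 90° clockwise.

The cyan hexagon sits in the top-right of the first image and the bottom-right of the second — consistent with a whole-image 90° clockwise rotation.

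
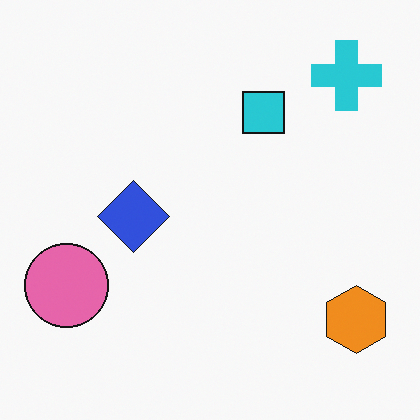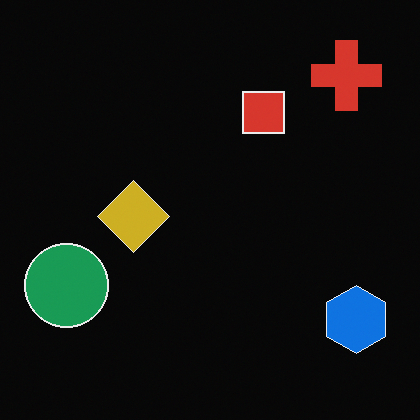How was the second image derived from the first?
Color-inverted (negative).

The light background has become dark and every shape's color is its complement — a photographic negative.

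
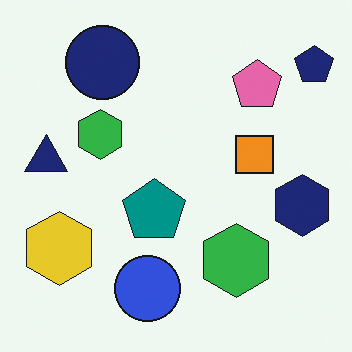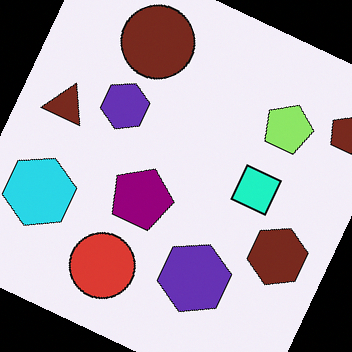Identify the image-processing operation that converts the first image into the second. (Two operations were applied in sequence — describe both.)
Hue-shifted through roughly a third of the color wheel, then rotated clockwise by a clearly visible amount.

Every shape's color has rotated by the same amount around the hue wheel — a uniform hue shift. Every shape is tilted by the same angle and the image corners show triangular fill wedges — a whole-image rotation by a non-right angle.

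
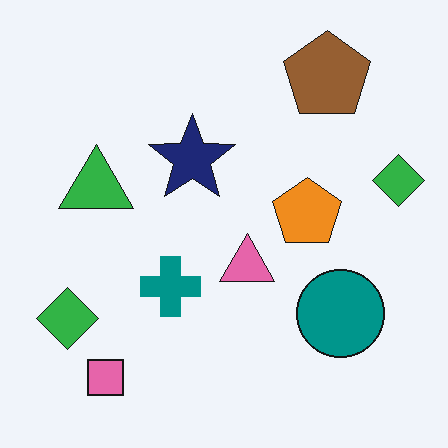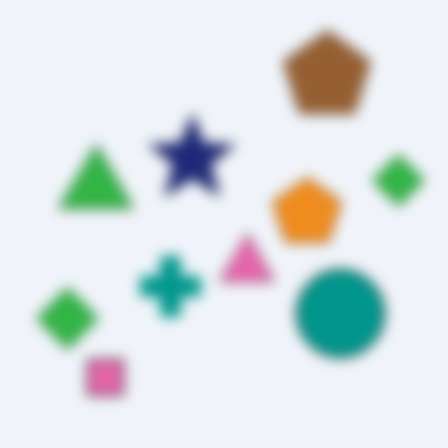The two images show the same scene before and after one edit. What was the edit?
The image was heavily blurred.

Shape edges and outlines are uniformly softened across the whole image.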